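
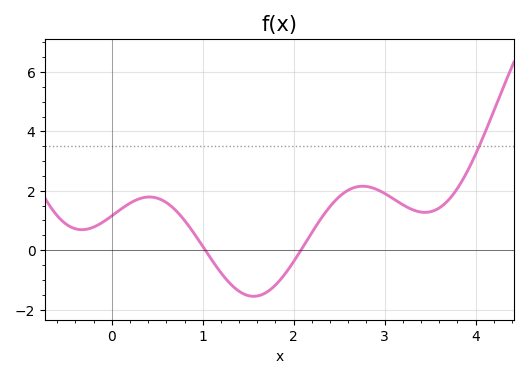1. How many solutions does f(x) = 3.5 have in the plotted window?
1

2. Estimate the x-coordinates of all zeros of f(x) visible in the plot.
1.03, 2.08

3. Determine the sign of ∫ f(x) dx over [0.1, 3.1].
positive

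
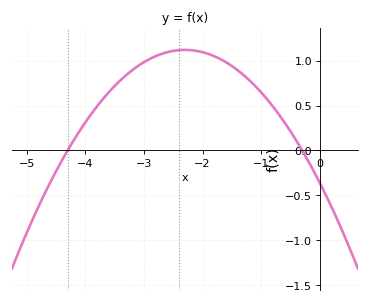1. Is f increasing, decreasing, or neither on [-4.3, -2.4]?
increasing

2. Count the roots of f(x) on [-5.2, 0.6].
2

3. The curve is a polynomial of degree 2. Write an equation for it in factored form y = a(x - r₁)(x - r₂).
y = -0.28(x + 4.3)(x + 0.3)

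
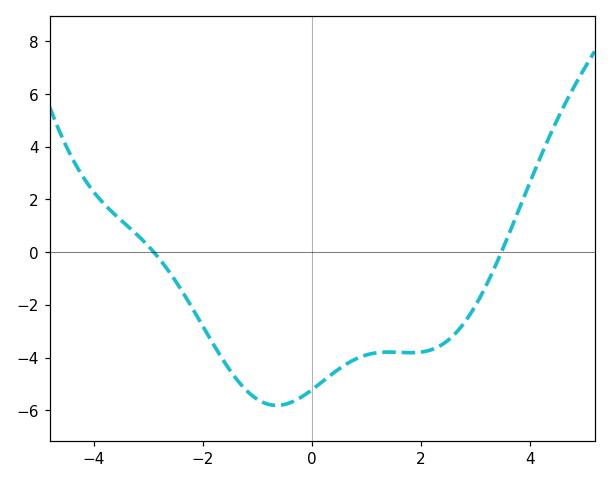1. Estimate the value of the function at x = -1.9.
-3.2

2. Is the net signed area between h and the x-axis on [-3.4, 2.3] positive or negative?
negative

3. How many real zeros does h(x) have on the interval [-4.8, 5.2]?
2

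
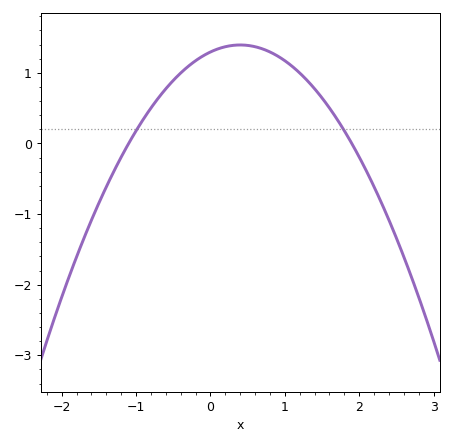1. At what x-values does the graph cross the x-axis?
-1.1, 1.9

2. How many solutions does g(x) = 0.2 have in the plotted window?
2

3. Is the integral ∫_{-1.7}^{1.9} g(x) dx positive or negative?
positive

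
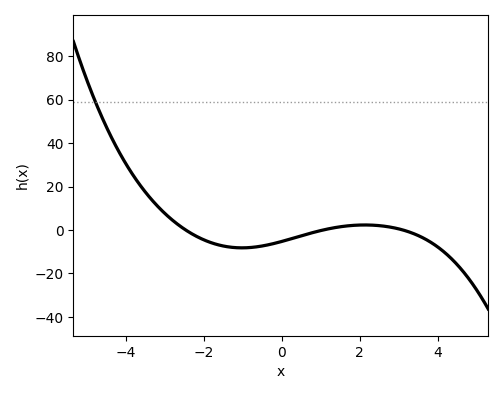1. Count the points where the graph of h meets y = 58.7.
1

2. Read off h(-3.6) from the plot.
20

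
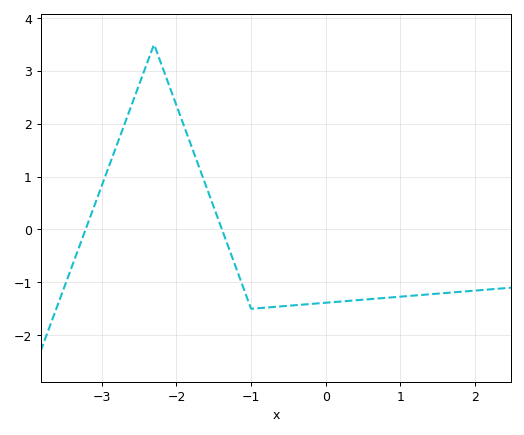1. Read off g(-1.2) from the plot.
-0.7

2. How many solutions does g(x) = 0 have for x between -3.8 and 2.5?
2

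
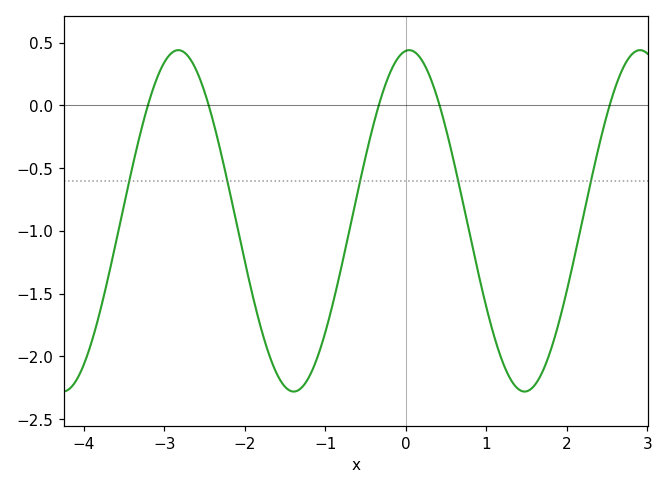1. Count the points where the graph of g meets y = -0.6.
5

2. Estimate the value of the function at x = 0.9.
-1.35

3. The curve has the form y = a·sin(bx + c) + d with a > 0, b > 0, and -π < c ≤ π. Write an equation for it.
y = 1.36sin(2.2x + 1.5) - 0.92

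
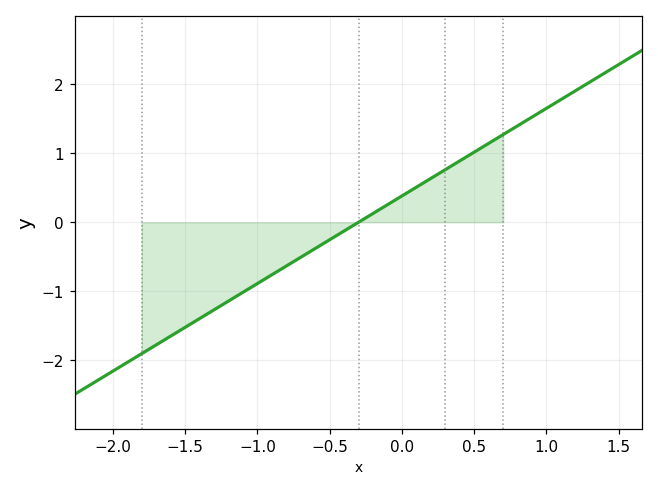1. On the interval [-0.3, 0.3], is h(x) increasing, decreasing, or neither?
increasing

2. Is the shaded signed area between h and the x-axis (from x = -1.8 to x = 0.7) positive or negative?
negative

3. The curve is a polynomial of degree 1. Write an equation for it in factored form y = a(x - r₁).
y = 1.27(x + 0.3)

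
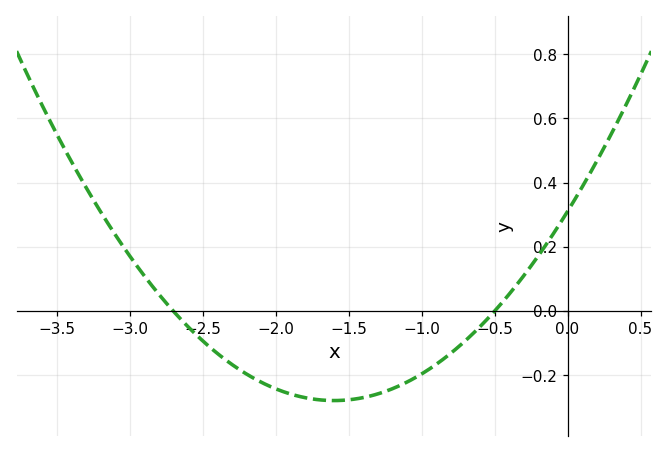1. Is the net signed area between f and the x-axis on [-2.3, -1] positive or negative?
negative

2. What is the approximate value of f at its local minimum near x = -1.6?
-0.28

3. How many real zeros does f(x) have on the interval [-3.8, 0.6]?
2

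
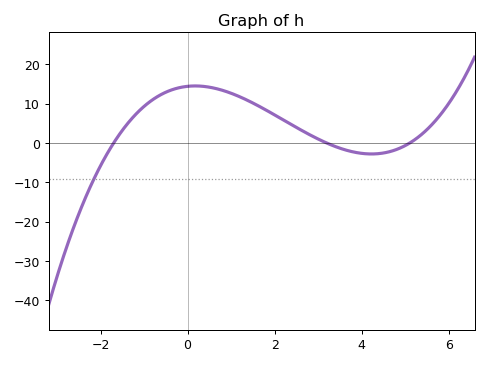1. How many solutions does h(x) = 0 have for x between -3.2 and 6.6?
3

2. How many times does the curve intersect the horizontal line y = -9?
1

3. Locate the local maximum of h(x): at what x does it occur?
0.174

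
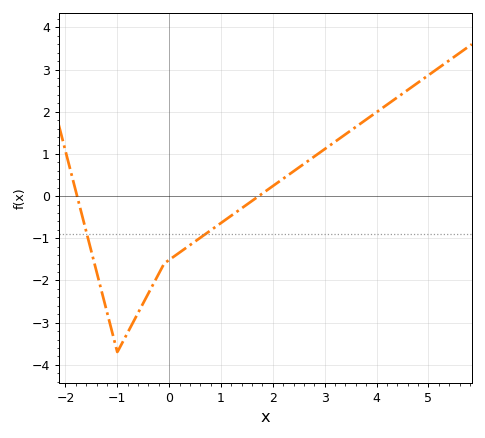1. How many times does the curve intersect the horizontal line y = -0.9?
2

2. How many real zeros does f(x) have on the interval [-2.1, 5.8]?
2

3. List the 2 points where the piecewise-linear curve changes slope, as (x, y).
(-1, -3.7); (-0.1, -1.6)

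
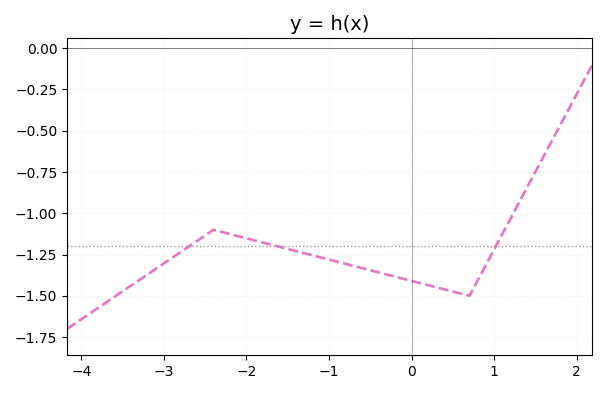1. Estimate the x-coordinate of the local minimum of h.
0.7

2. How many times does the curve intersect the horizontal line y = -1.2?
3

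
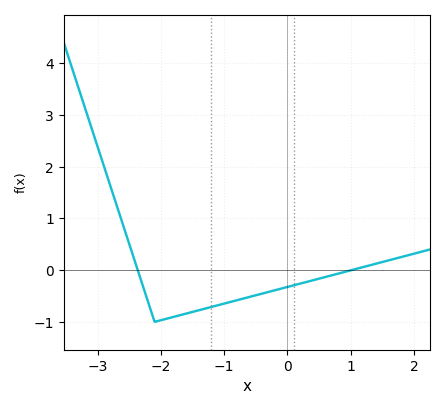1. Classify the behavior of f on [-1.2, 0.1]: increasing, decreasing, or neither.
increasing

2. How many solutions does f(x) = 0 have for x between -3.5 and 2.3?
2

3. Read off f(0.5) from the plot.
-0.2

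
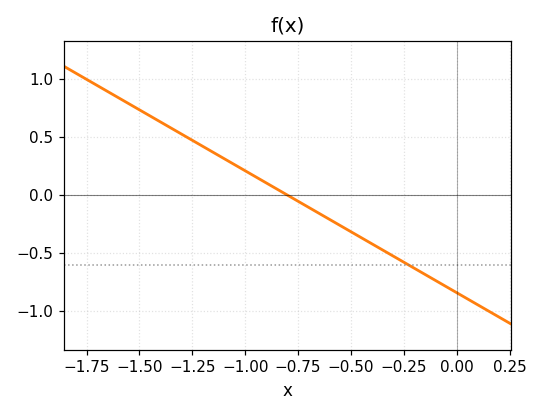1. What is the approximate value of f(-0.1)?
-0.735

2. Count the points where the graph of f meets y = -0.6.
1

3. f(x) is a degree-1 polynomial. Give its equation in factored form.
y = -1.05(x + 0.8)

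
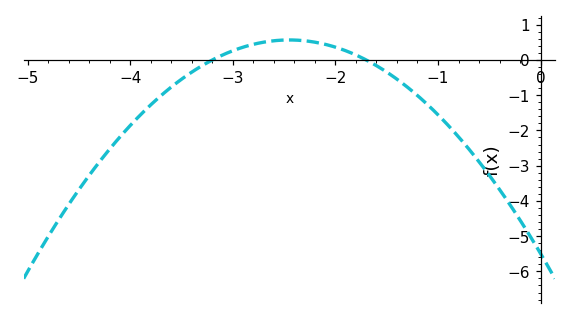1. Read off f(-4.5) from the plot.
-3.7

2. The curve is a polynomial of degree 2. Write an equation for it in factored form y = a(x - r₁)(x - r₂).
y = -1.01(x + 3.2)(x + 1.7)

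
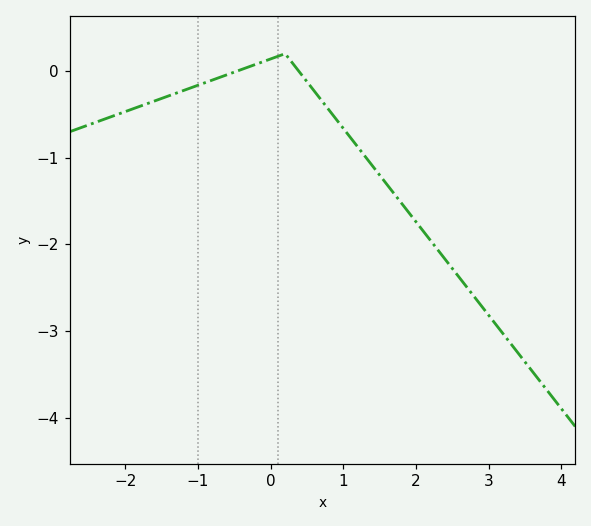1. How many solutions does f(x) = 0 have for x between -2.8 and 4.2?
2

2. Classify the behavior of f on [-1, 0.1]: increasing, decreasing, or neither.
increasing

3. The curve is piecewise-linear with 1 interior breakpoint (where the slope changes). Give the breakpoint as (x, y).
(0.2, 0.2)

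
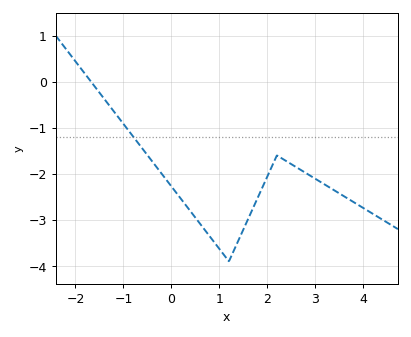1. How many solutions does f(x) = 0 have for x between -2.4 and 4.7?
1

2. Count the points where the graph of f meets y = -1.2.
1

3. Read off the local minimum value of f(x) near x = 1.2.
-3.9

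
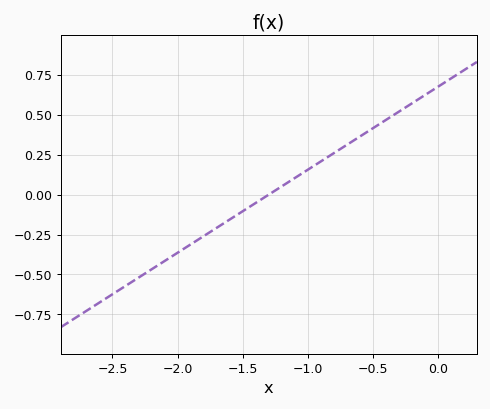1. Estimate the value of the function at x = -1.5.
-0.104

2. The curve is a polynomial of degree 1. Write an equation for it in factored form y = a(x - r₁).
y = 0.52(x + 1.3)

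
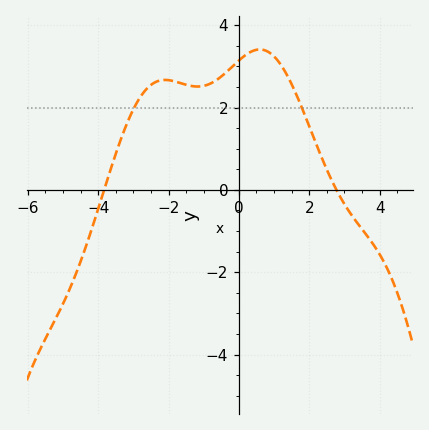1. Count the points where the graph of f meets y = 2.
2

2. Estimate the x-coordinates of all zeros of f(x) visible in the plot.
-3.83, 2.77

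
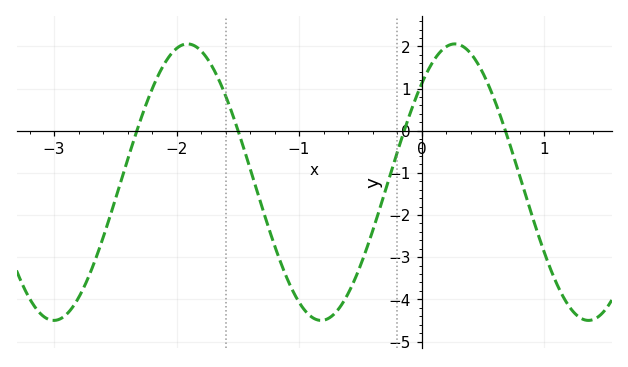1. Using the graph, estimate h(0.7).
-0.14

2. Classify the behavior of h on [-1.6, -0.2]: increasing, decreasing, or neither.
neither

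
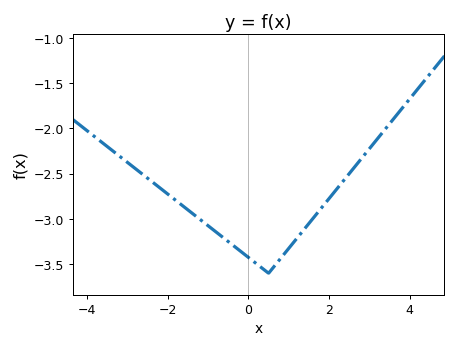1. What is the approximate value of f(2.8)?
-2.33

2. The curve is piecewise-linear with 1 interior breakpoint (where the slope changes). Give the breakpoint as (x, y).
(0.5, -3.6)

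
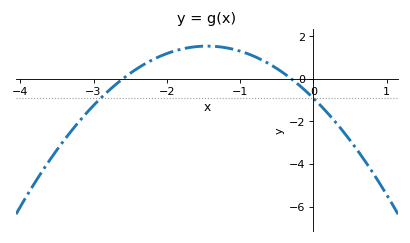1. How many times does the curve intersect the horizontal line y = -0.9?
2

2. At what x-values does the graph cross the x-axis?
-2.6, -0.3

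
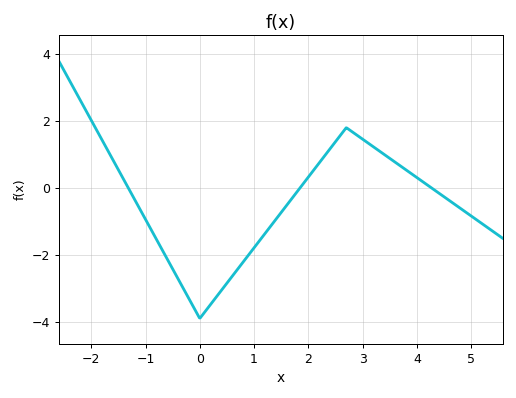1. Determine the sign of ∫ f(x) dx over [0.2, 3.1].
negative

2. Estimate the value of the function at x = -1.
-1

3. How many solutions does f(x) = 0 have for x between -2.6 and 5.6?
3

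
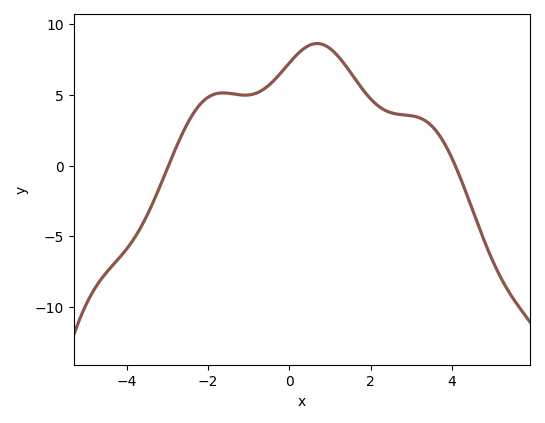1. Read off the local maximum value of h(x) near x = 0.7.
8.63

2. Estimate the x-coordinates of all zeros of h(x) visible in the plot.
-2.97, 4.09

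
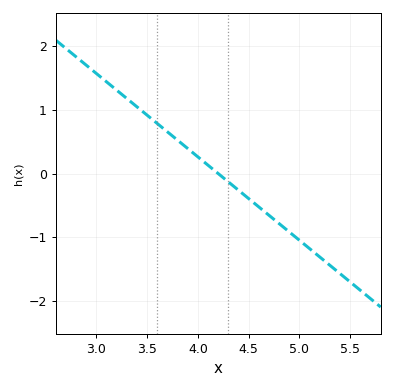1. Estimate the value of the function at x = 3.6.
0.786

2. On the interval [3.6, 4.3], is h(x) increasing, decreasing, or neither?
decreasing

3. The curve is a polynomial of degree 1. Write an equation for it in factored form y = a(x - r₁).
y = -1.31(x - 4.2)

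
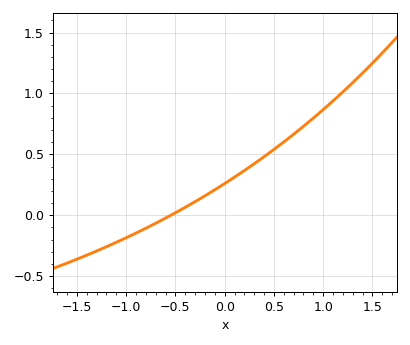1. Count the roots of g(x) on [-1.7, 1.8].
1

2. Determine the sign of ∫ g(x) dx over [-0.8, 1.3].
positive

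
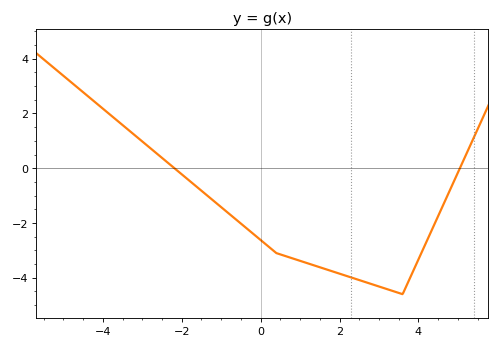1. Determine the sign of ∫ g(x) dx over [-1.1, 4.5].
negative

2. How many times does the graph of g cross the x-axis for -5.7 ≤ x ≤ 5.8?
2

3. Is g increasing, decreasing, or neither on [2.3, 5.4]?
neither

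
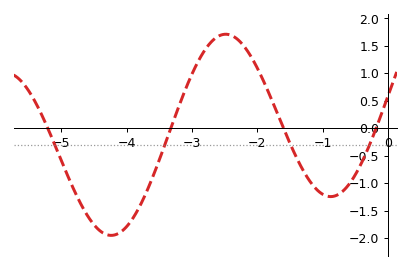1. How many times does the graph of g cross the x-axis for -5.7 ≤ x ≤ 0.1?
4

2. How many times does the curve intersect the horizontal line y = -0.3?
4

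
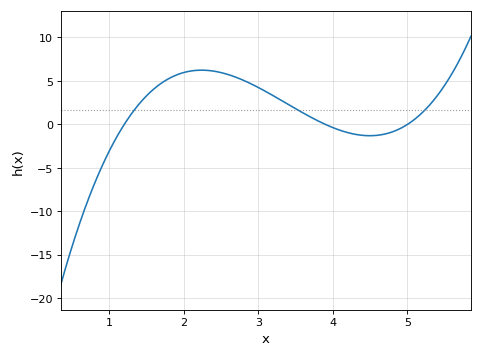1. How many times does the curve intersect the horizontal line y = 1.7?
3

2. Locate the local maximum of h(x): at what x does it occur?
2.24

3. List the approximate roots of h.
1.2, 3.9, 5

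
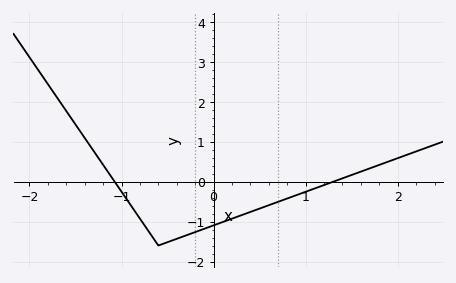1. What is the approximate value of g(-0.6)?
-1.6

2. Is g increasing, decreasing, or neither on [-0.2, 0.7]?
increasing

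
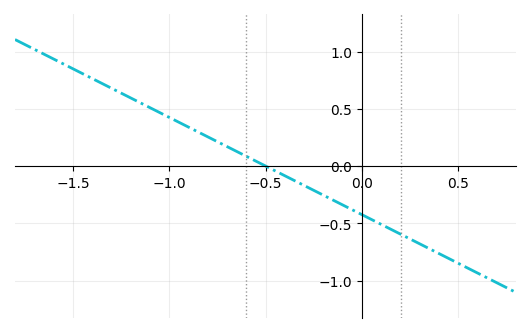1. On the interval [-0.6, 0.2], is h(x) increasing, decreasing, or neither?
decreasing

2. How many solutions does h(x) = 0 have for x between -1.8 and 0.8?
1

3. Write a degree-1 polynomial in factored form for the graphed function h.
y = -0.85(x + 0.5)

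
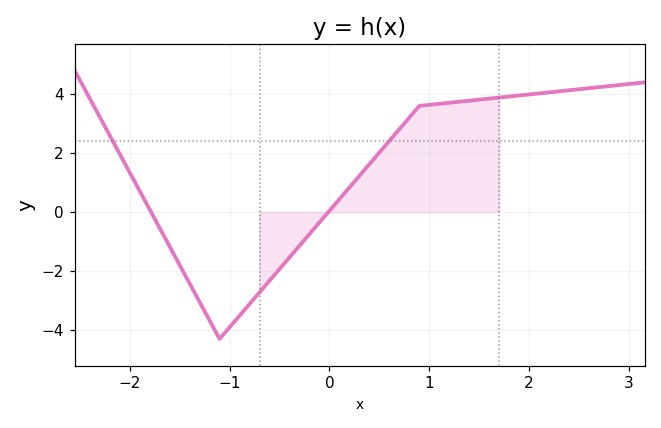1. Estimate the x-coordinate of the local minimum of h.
-1.1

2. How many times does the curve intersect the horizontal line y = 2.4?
2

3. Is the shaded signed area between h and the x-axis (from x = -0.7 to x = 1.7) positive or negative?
positive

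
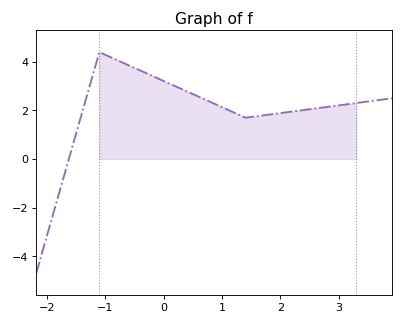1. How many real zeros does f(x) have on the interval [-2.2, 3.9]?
1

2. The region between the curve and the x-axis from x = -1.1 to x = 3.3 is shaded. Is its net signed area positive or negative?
positive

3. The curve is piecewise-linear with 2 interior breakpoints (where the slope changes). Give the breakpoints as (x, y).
(-1.1, 4.4); (1.4, 1.7)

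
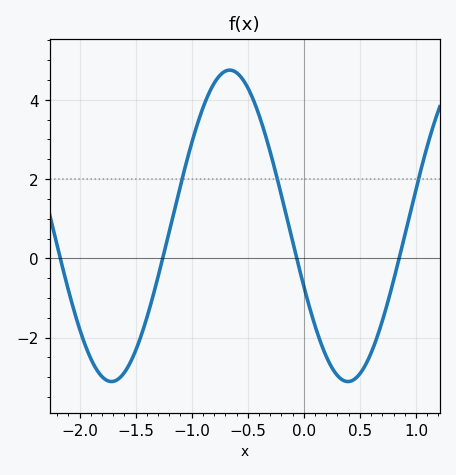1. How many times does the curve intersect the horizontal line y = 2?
3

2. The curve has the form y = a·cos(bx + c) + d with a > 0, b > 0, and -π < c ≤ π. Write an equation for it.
y = 3.93cos(2.98x + 1.97) + 0.82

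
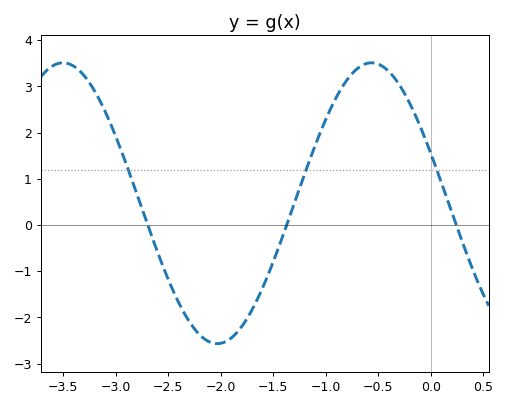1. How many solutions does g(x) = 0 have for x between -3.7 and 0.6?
3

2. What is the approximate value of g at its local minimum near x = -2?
-2.6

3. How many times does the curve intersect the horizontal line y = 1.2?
3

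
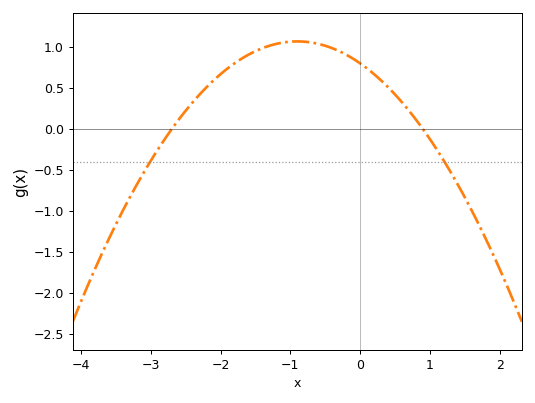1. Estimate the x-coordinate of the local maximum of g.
-0.9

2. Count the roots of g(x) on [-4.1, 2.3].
2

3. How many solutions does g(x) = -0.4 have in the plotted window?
2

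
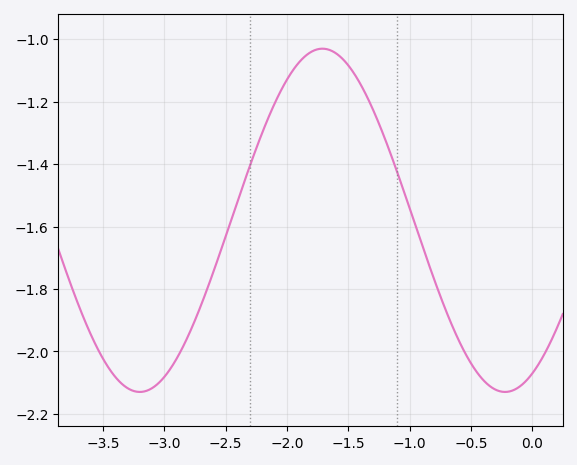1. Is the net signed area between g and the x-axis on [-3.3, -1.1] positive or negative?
negative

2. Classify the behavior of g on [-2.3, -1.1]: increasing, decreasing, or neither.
neither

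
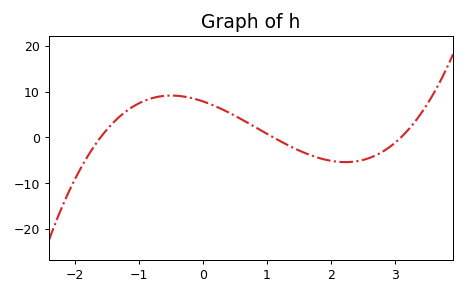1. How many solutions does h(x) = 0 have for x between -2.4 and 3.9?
3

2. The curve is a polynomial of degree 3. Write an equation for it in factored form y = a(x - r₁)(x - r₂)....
y = 1.44(x + 1.6)(x - 1.1)(x - 3.1)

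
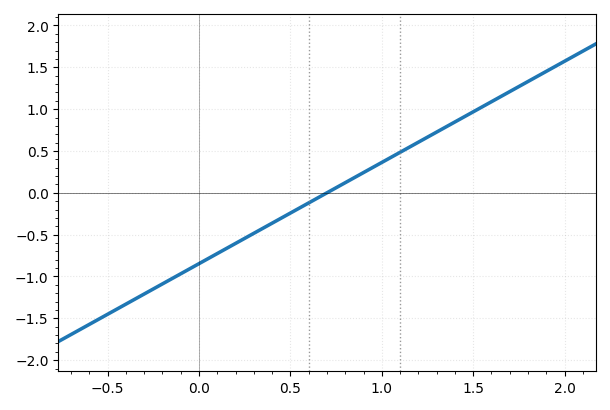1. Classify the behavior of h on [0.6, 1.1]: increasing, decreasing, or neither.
increasing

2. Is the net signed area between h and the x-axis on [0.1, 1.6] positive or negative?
positive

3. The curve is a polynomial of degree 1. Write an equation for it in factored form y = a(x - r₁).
y = 1.21(x - 0.7)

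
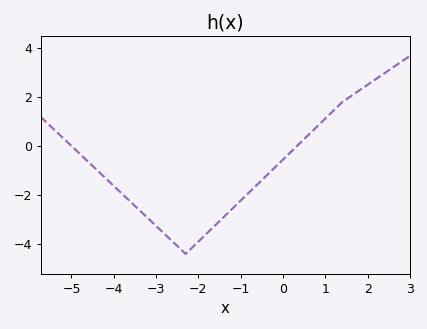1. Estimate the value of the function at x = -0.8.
-1.8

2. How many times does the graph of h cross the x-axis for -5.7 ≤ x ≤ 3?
2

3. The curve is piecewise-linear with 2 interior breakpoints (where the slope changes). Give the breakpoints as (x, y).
(-2.3, -4.4); (1.4, 1.8)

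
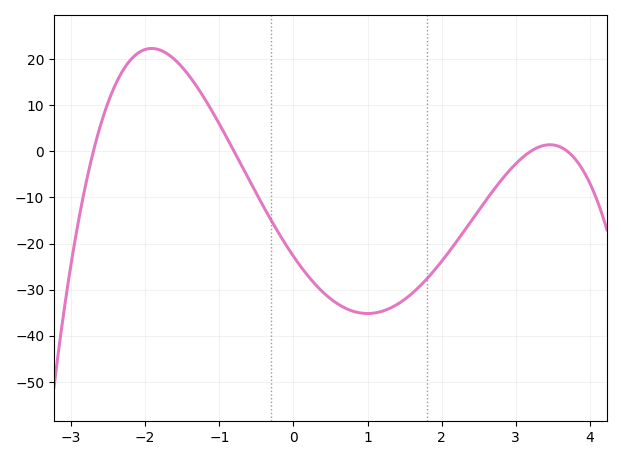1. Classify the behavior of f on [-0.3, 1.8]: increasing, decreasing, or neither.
neither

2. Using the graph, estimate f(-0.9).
3.02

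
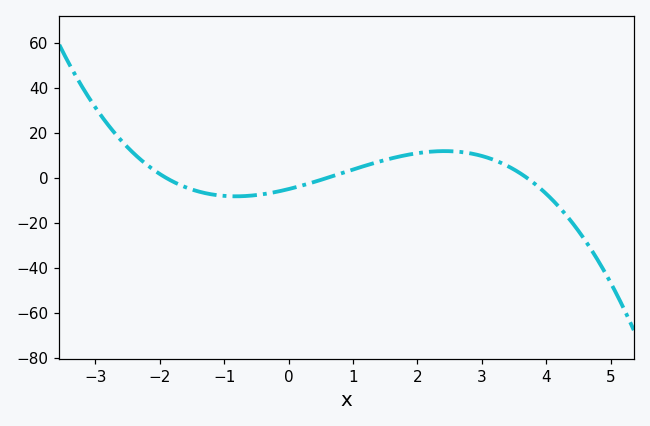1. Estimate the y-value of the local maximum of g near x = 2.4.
12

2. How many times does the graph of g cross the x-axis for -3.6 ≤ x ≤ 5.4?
3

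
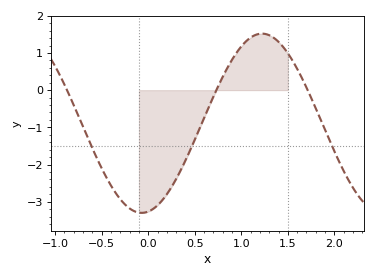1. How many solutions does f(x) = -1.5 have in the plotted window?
3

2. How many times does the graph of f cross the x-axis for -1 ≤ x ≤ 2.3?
3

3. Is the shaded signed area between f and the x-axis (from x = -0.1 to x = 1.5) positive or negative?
negative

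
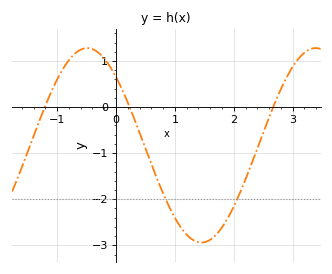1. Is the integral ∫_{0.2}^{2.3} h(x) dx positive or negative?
negative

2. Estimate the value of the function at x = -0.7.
1.2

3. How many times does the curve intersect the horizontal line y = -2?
2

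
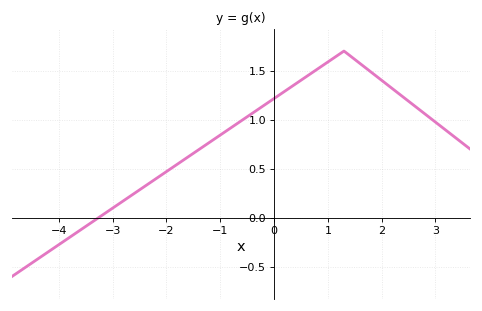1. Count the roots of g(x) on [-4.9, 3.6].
1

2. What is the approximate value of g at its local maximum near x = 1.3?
1.7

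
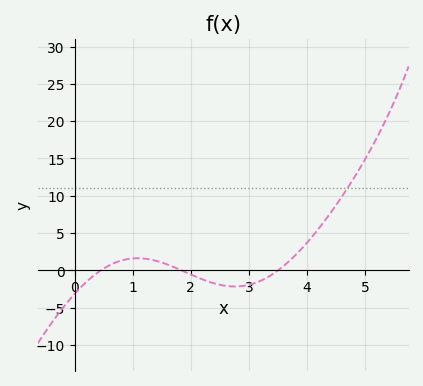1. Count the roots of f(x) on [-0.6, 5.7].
3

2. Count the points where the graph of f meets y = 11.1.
1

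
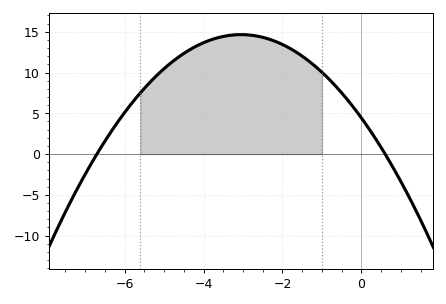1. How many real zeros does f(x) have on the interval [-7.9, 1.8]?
2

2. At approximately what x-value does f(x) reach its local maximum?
-3.05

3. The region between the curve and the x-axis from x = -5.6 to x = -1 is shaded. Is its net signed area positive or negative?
positive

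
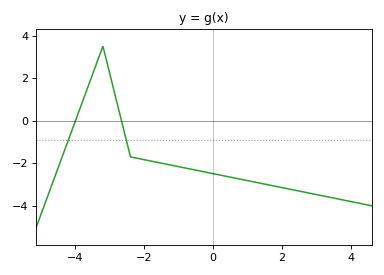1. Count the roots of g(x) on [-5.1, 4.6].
2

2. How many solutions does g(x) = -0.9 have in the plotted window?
2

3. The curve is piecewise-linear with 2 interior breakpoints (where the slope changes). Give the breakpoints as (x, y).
(-3.2, 3.5); (-2.4, -1.7)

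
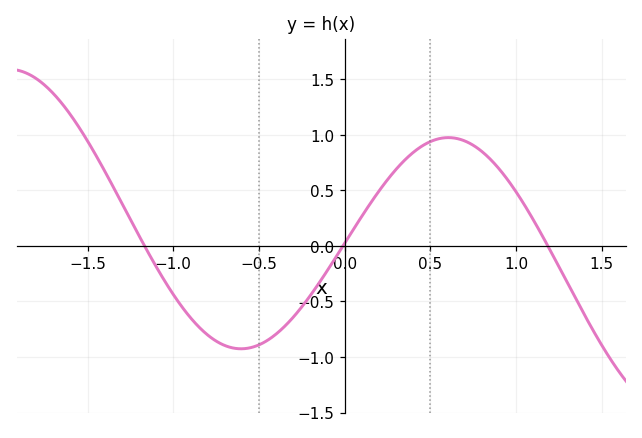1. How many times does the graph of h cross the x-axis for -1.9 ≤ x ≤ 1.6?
3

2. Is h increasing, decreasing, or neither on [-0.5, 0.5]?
increasing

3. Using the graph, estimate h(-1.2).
0.092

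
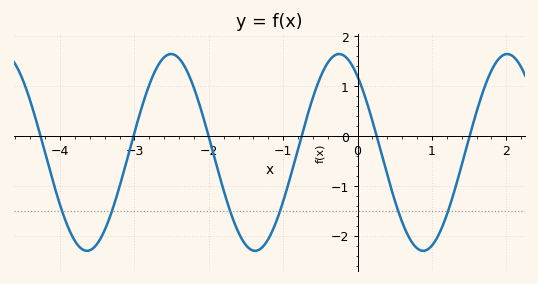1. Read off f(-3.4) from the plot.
-1.88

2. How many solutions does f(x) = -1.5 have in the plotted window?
6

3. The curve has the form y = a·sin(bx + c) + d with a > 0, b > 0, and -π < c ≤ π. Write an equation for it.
y = 1.97sin(2.78x + 2.26) - 0.33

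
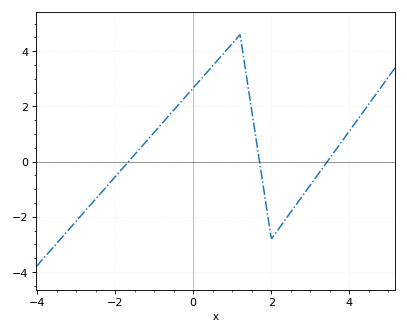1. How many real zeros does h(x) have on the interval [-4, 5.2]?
3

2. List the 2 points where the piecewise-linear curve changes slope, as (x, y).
(1.2, 4.6); (2, -2.8)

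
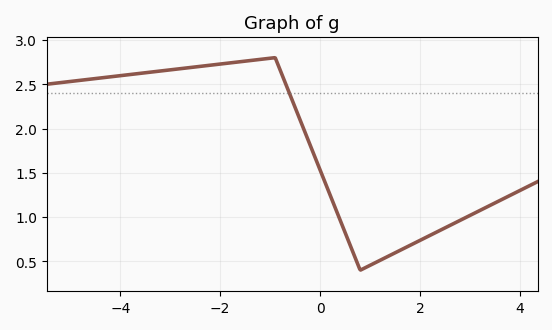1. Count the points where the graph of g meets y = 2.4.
1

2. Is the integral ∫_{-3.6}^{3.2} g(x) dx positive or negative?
positive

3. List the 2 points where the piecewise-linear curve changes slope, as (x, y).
(-0.9, 2.8); (0.8, 0.4)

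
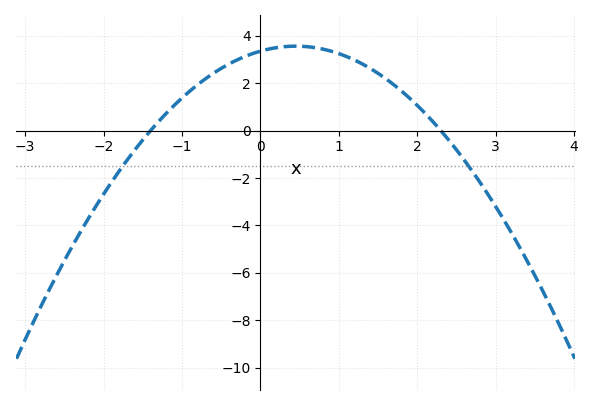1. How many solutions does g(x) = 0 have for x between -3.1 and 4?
2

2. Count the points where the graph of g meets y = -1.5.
2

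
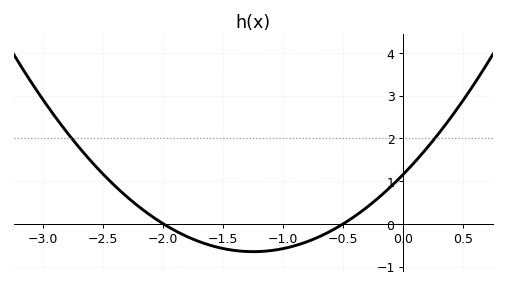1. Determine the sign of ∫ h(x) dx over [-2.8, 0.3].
positive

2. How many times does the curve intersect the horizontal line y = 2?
2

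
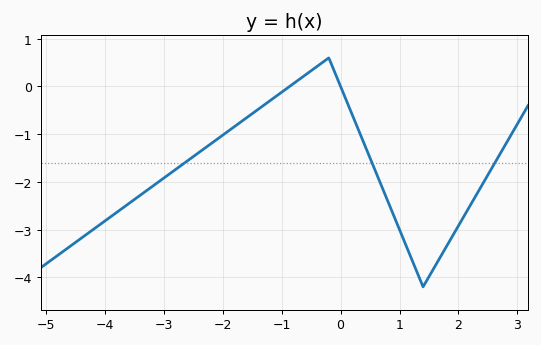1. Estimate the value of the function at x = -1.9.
-0.9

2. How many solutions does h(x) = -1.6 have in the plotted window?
3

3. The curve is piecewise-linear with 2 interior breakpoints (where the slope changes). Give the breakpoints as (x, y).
(-0.2, 0.6); (1.4, -4.2)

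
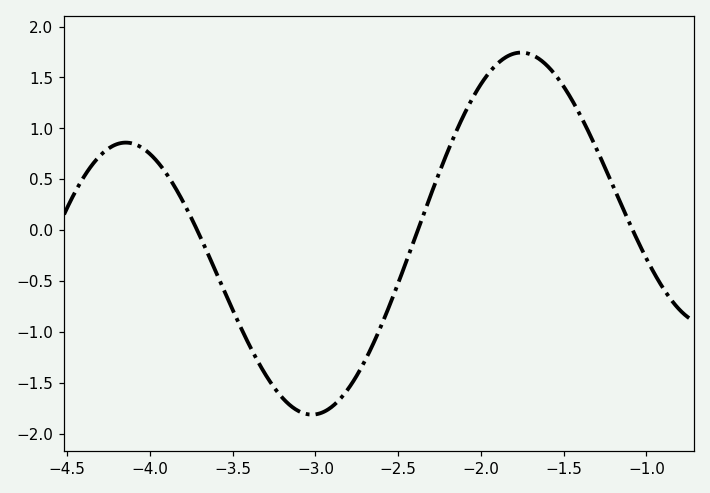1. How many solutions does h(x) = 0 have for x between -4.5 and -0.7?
3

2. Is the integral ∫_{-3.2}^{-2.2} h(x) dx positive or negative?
negative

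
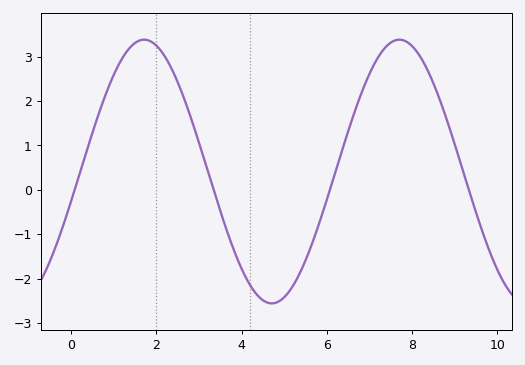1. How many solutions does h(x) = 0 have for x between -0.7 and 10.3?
4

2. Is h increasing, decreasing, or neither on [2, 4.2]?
decreasing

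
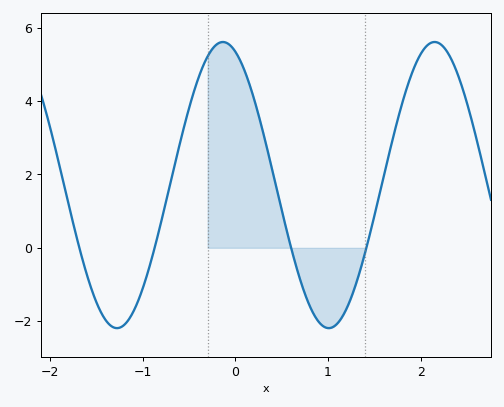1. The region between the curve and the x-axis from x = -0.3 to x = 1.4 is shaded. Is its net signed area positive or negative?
positive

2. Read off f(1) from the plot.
-2.2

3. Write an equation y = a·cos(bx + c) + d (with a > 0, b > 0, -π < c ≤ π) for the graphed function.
y = 3.9cos(2.8x + 0.37) + 1.71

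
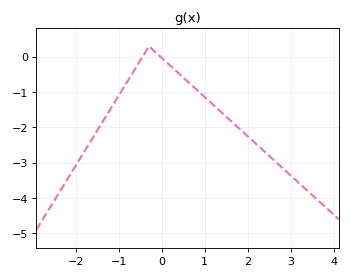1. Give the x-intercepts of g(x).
-0.5, 0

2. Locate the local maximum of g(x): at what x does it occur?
-0.3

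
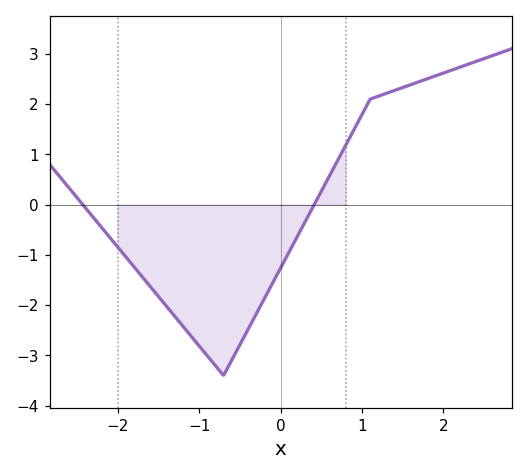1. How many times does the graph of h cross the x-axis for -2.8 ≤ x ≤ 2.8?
2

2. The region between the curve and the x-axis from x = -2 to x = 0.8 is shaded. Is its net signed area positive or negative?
negative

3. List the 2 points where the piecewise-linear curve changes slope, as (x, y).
(-0.7, -3.4); (1.1, 2.1)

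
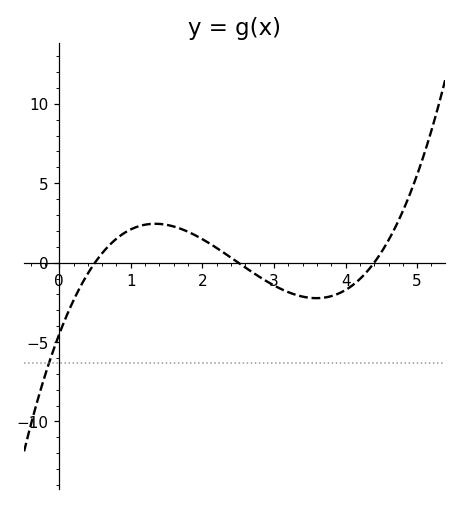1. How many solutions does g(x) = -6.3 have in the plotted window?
1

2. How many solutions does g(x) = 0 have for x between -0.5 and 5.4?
3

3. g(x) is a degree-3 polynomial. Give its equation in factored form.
y = 0.82(x - 0.5)(x - 2.5)(x - 4.4)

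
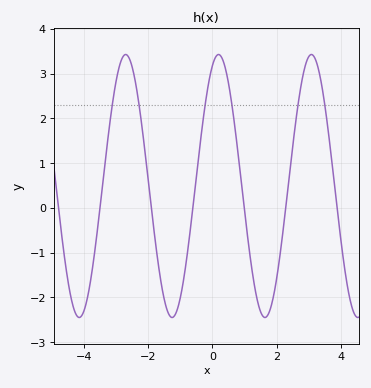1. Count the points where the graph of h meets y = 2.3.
6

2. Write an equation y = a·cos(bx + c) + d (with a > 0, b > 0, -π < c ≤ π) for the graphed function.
y = 2.94cos(2.17x - 0.41) + 0.49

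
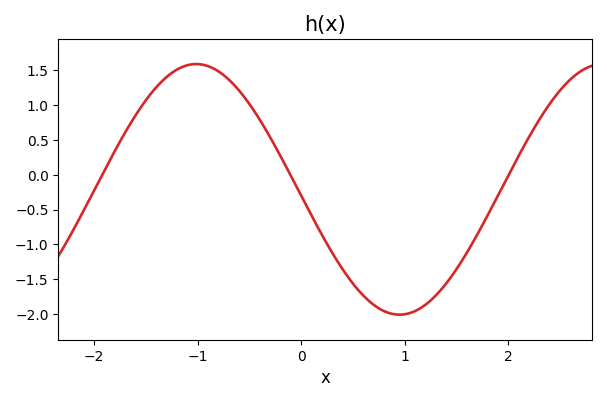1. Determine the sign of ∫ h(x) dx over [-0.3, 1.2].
negative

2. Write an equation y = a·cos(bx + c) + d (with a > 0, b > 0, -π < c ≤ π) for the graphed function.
y = 1.8cos(1.6x + 1.62) - 0.21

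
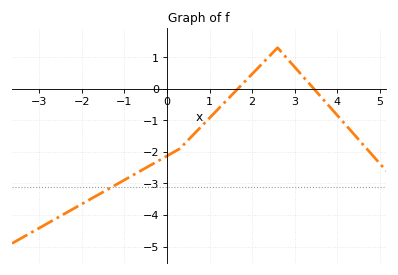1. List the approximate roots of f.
1.67, 3.45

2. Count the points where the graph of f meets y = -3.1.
1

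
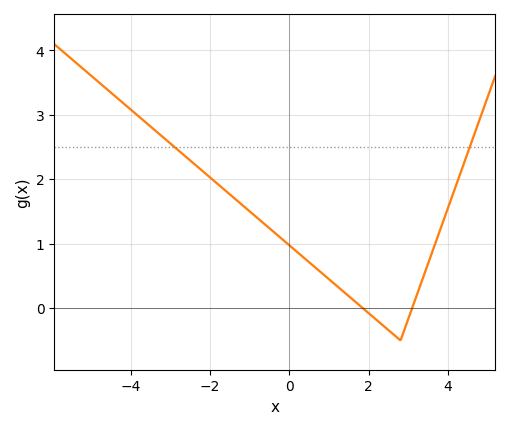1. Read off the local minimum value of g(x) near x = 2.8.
-0.5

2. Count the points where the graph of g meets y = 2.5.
2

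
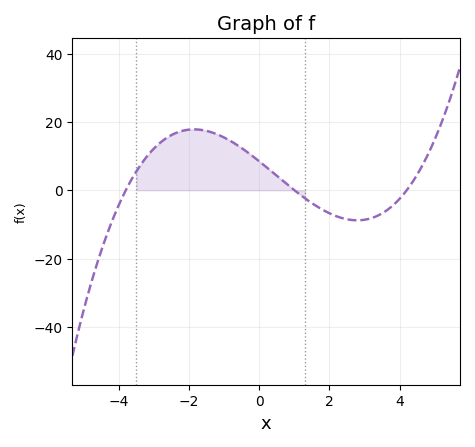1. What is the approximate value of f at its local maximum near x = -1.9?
18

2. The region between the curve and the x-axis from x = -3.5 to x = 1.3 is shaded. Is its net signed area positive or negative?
positive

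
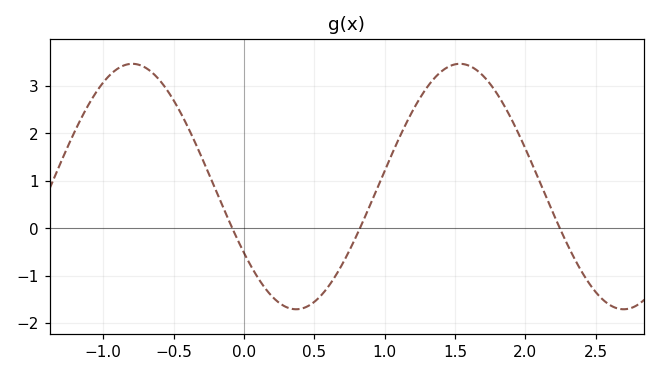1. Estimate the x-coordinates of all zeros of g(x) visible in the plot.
-0.082, 0.824, 2.24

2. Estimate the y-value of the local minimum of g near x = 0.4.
-1.71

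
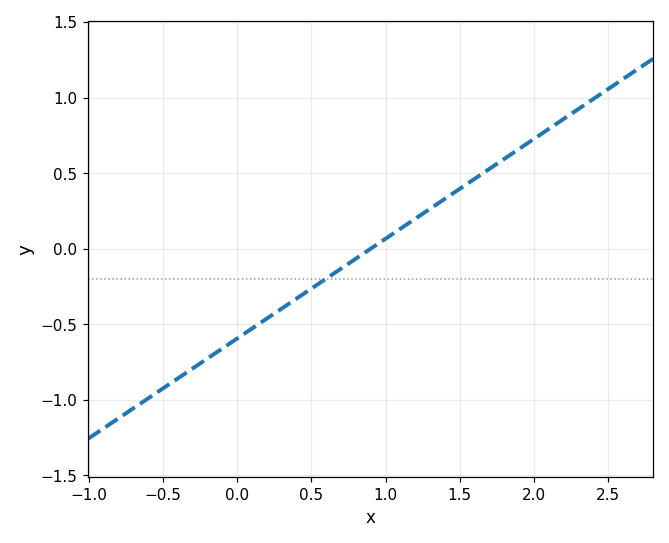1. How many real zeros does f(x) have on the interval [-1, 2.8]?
1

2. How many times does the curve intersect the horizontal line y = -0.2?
1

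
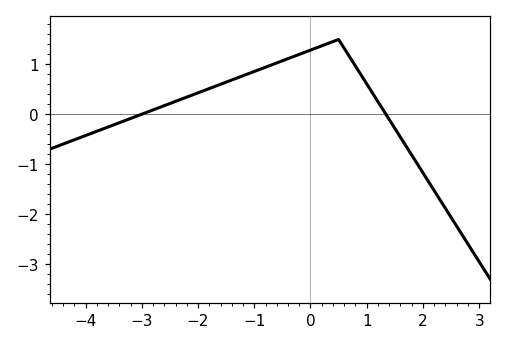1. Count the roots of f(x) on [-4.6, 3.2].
2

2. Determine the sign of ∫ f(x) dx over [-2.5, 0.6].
positive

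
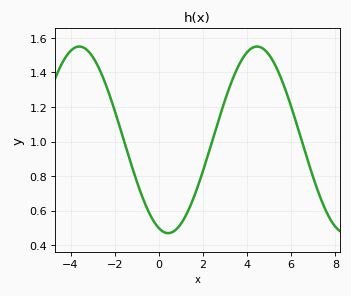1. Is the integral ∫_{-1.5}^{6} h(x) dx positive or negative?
positive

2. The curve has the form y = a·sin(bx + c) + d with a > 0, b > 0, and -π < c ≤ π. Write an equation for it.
y = 0.54sin(0.78x - 1.9) + 1.01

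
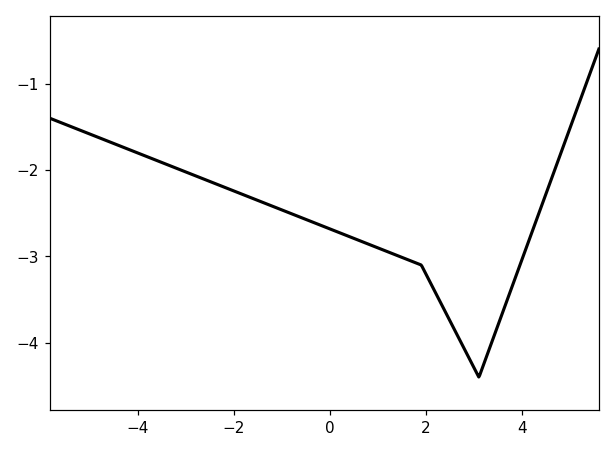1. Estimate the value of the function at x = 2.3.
-3.5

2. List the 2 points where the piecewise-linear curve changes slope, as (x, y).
(1.9, -3.1); (3.1, -4.4)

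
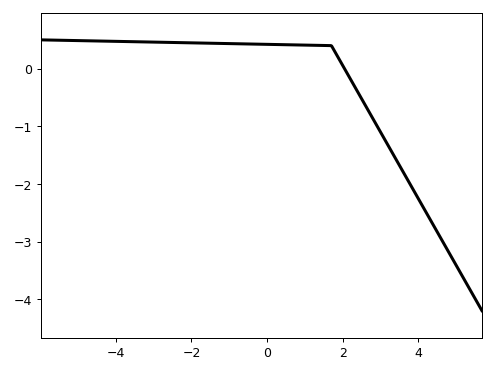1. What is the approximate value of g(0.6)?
0.414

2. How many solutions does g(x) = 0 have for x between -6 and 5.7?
1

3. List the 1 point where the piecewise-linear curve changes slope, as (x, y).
(1.7, 0.4)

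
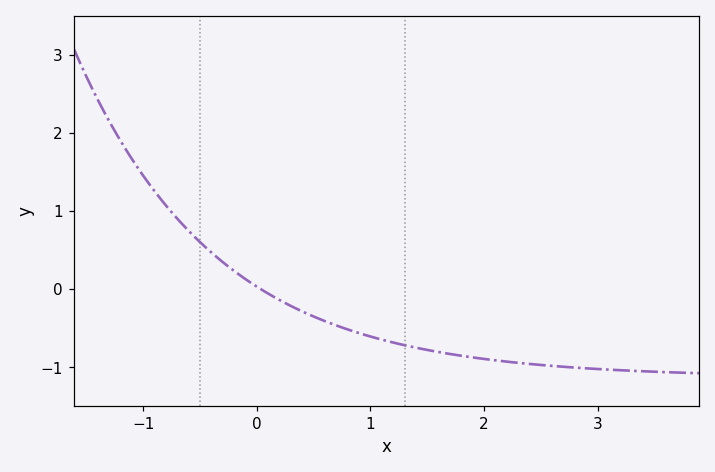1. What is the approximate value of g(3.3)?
-1.05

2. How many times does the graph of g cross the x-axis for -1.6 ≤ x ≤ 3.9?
1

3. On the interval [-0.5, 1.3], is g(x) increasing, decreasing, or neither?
decreasing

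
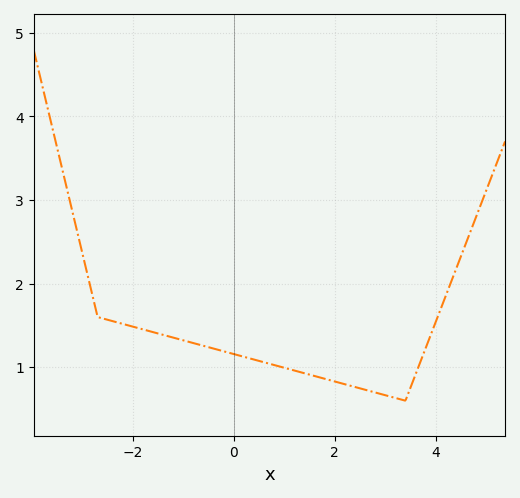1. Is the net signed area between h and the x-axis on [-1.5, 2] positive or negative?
positive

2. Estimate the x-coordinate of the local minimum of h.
3.4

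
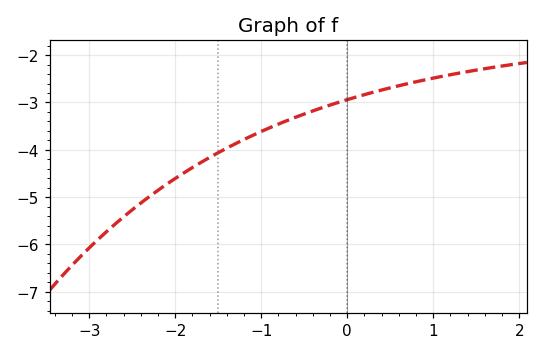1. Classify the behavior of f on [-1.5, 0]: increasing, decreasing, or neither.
increasing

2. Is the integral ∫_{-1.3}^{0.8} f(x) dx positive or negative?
negative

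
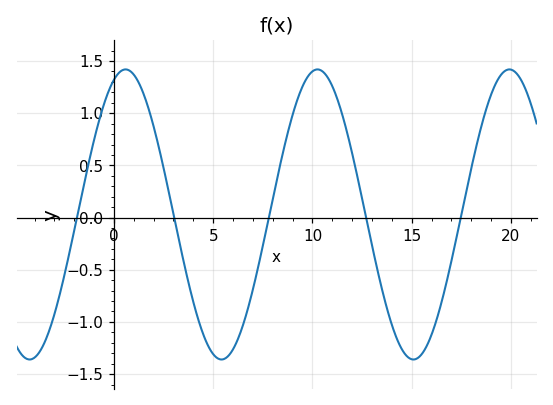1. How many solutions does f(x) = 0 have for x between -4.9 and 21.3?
5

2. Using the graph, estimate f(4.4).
-1.05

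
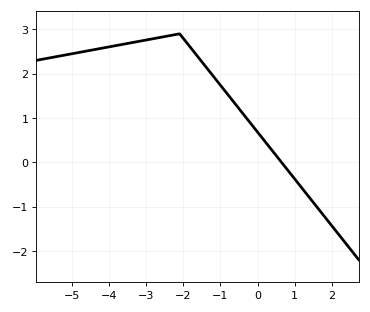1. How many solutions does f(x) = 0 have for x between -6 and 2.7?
1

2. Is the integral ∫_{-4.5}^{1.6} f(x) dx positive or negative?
positive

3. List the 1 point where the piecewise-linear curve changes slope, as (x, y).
(-2.1, 2.9)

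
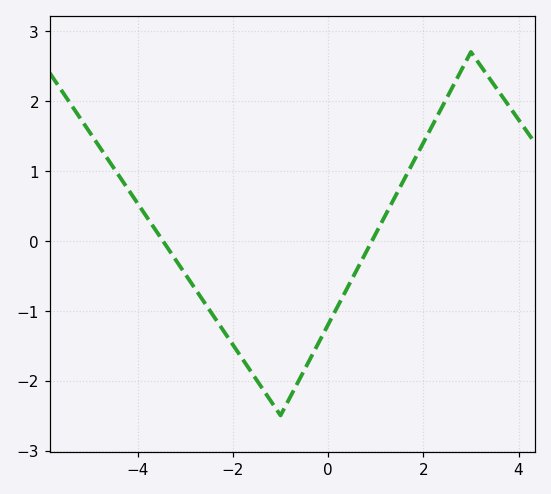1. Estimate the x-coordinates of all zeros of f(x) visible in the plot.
-3.47, 0.923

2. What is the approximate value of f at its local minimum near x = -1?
-2.5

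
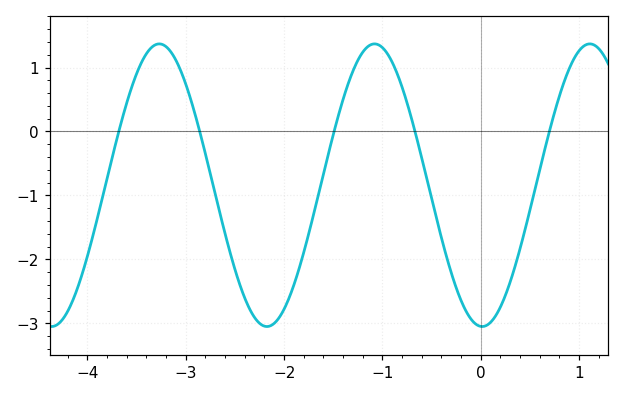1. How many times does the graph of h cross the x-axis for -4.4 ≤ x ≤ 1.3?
5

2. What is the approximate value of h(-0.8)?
0.691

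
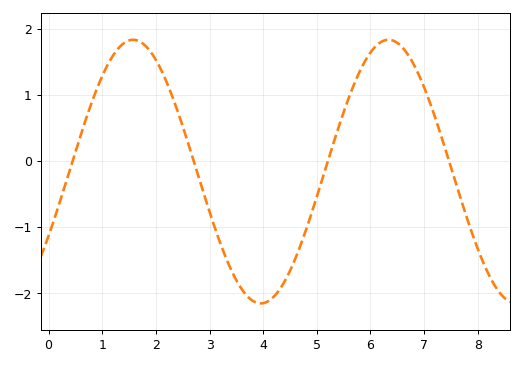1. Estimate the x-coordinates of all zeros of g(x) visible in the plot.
0.447, 2.7, 5.21, 7.46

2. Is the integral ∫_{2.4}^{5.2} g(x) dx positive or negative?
negative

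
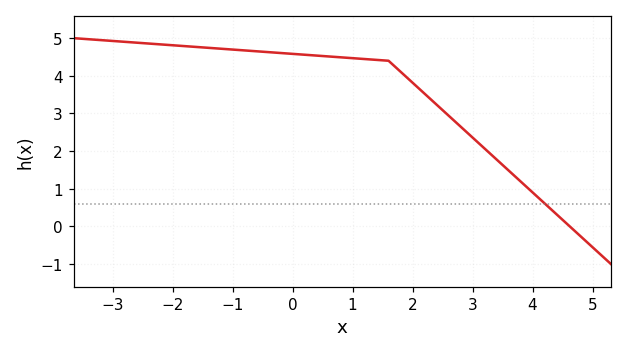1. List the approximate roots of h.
4.6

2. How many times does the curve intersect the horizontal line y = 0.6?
1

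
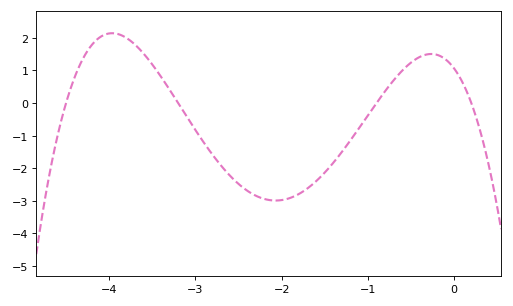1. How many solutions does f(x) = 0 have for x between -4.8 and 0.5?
4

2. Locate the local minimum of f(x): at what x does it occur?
-2.07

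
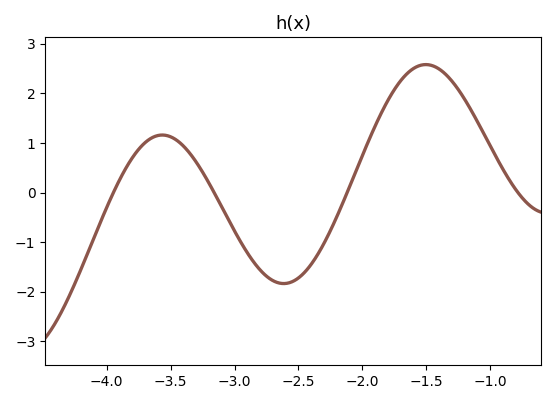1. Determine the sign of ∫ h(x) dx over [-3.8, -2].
negative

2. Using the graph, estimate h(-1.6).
2.5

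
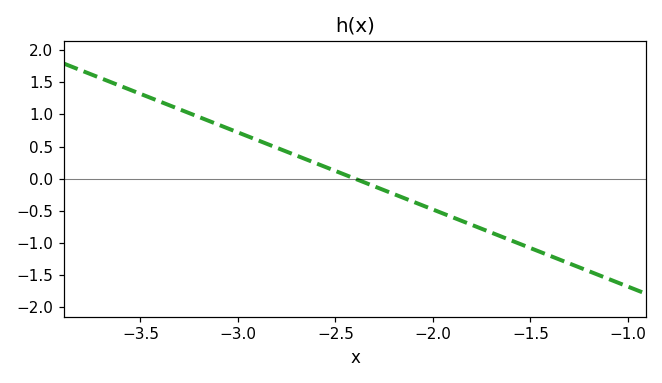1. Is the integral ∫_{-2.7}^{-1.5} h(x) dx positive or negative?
negative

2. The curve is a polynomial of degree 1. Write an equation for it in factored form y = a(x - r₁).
y = -1.2(x + 2.4)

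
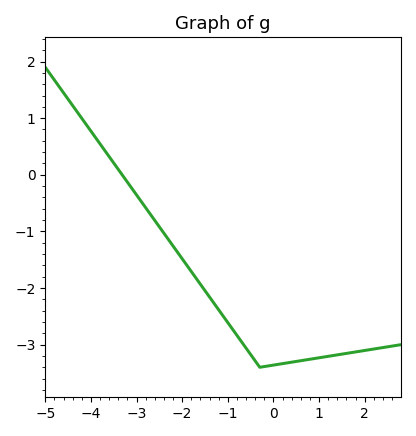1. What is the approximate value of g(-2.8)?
-0.582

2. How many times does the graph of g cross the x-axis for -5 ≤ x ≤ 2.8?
1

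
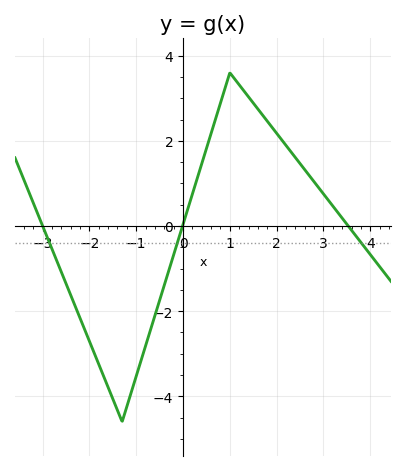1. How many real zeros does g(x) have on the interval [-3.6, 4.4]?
3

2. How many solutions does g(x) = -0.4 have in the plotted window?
3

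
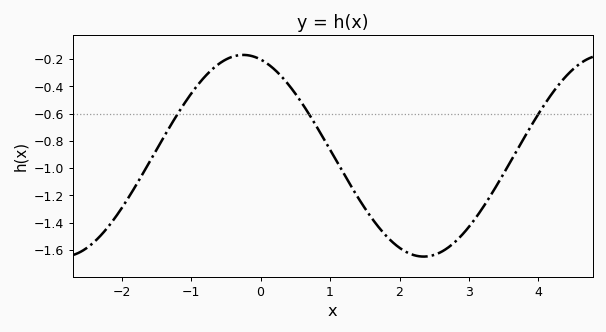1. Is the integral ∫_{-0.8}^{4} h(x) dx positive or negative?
negative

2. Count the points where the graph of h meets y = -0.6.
3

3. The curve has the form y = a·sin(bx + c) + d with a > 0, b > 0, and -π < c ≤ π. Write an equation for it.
y = 0.74sin(1.2x + 1.9) - 0.91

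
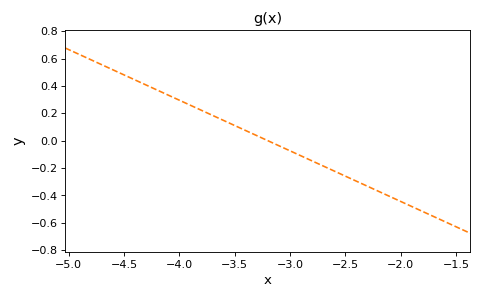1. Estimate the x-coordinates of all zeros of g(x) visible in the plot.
-3.2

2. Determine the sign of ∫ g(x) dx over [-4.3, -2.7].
positive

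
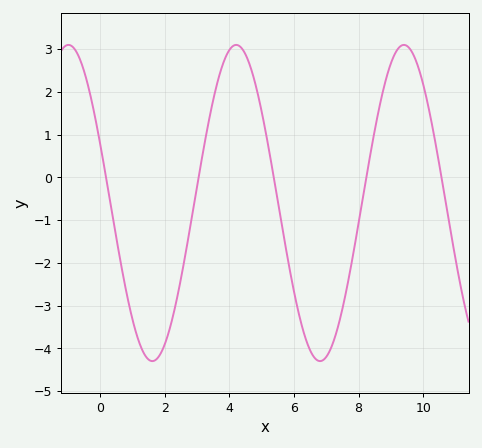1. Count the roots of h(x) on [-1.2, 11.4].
5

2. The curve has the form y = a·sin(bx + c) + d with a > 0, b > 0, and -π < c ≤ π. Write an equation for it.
y = 3.7sin(1.21x + 2.76) - 0.6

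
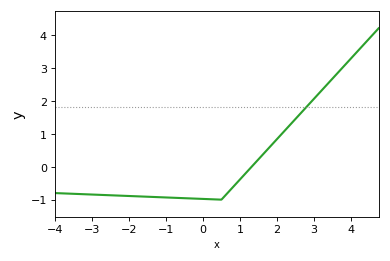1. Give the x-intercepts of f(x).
1.32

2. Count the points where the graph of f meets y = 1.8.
1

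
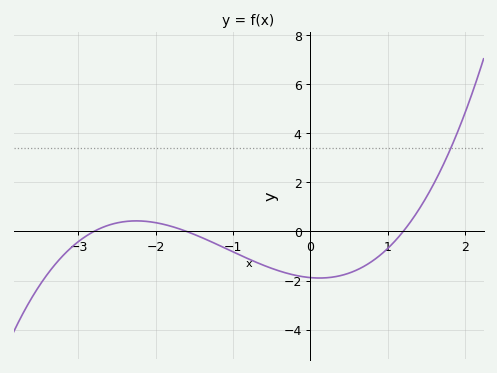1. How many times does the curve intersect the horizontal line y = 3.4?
1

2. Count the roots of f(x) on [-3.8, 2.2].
3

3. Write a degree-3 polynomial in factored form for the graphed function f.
y = 0.35(x + 2.8)(x + 1.6)(x - 1.2)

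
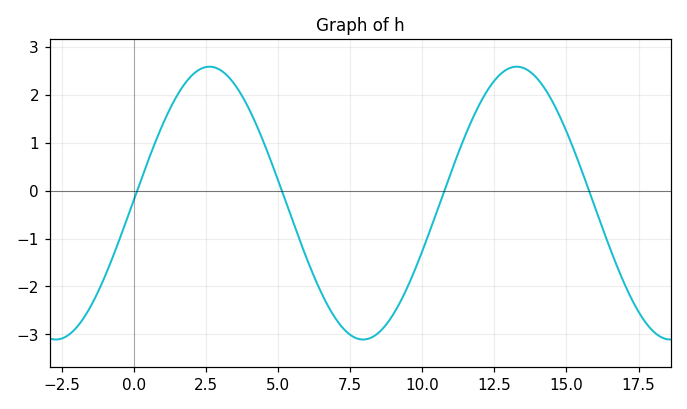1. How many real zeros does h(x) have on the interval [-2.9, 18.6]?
4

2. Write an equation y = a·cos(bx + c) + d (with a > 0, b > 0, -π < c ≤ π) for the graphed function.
y = 2.85cos(0.59x - 1.55) - 0.26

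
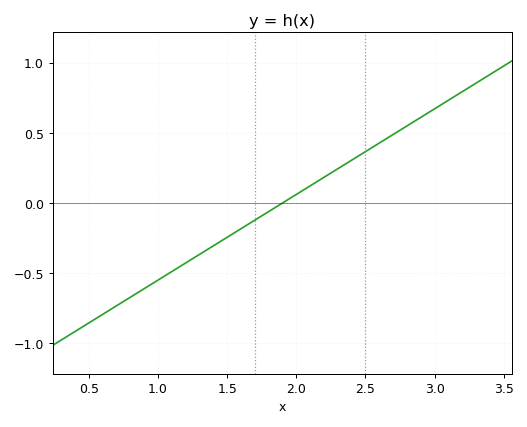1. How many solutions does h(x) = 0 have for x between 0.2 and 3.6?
1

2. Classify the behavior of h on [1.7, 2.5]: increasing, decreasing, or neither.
increasing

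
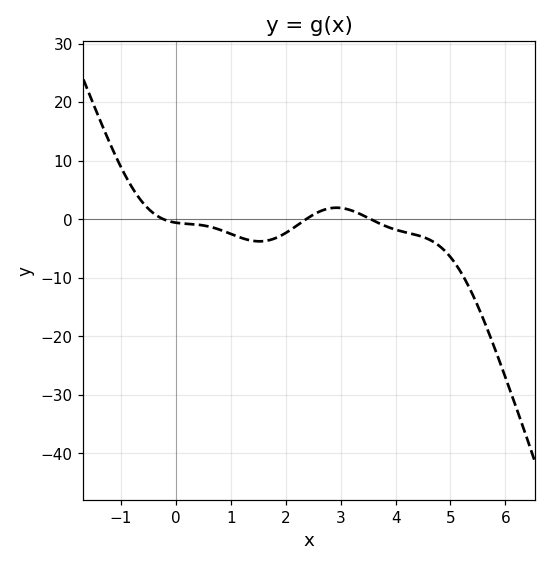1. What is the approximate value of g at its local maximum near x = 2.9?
1.96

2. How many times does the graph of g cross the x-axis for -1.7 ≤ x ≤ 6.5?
3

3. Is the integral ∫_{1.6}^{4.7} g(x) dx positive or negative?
negative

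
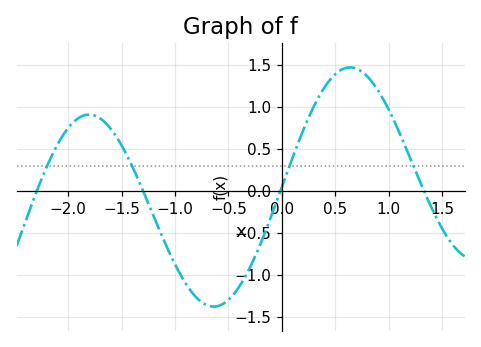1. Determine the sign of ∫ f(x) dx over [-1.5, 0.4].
negative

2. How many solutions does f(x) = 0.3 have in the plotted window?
4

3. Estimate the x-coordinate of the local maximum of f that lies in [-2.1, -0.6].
-1.81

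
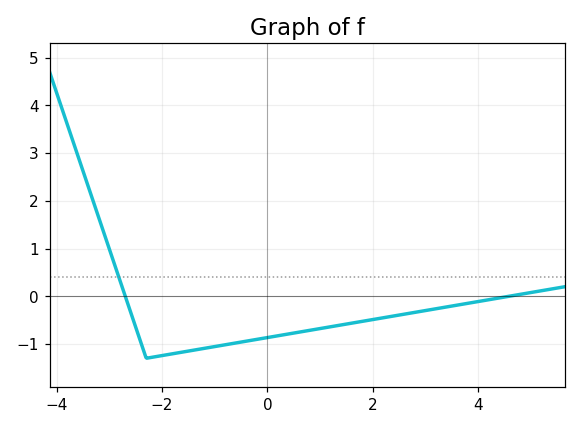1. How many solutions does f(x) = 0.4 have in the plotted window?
1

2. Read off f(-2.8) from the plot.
0.335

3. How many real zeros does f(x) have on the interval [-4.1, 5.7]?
2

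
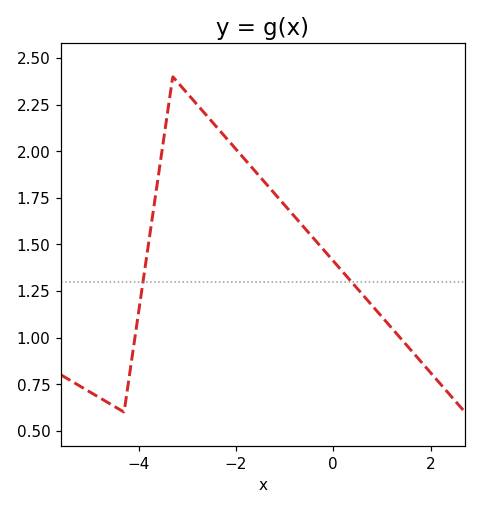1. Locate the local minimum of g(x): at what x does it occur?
-4.4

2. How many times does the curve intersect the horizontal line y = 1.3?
2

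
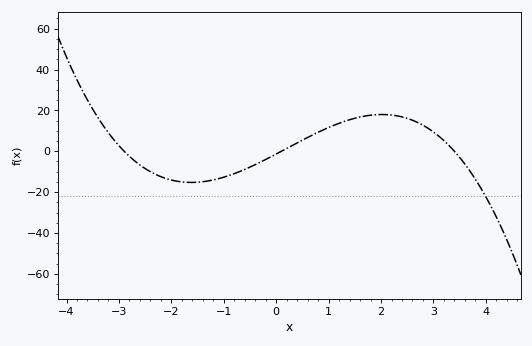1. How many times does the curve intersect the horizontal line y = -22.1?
1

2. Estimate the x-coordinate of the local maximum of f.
2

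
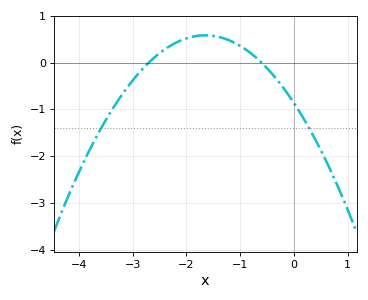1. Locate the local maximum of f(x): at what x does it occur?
-1.65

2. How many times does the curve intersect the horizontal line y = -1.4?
2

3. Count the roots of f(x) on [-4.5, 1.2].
2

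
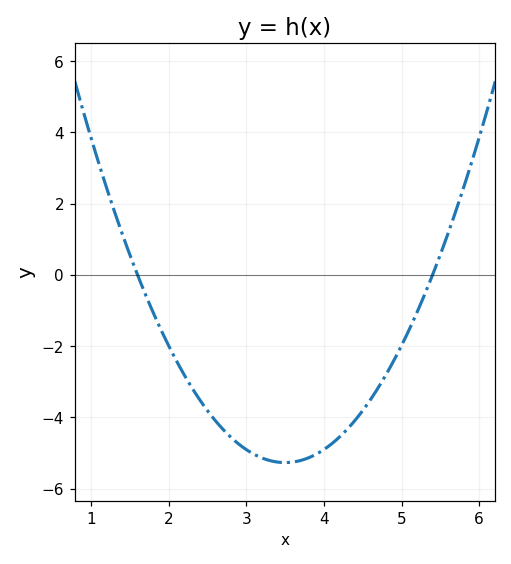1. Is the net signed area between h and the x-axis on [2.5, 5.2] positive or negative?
negative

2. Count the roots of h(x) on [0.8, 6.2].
2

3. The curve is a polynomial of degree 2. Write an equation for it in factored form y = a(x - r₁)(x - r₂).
y = 1.46(x - 1.6)(x - 5.4)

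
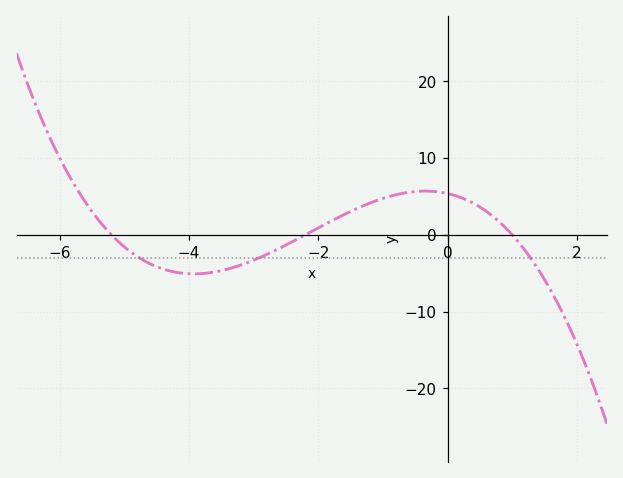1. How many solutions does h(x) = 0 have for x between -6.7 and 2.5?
3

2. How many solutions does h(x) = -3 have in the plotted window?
3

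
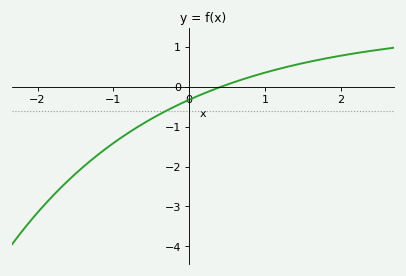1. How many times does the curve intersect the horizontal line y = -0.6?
1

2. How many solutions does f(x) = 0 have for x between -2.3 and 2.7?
1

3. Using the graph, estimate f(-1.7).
-2.54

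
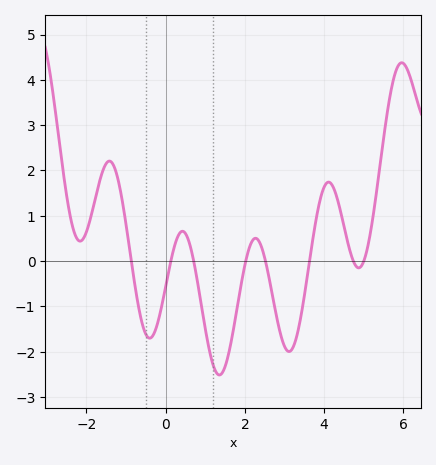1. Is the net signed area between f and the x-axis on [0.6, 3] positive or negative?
negative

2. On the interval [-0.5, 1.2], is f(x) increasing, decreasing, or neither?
neither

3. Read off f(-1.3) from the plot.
2.1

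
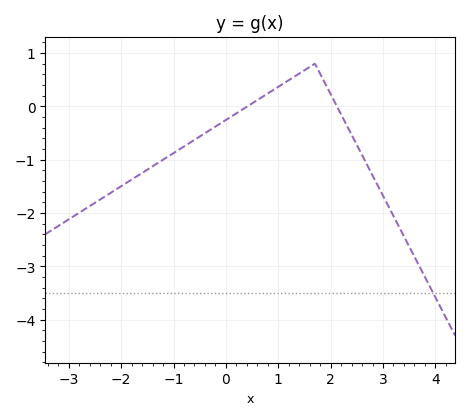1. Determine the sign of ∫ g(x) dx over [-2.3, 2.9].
negative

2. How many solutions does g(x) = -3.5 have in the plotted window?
1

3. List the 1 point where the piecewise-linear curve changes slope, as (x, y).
(1.7, 0.8)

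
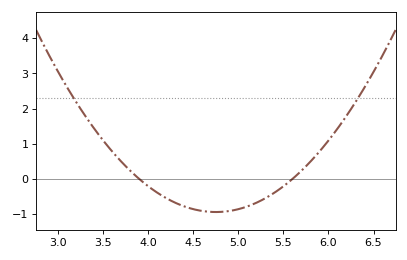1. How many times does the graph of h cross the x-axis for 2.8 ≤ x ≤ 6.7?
2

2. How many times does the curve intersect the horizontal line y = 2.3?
2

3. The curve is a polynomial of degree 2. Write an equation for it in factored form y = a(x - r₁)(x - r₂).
y = 1.3(x - 3.9)(x - 5.6)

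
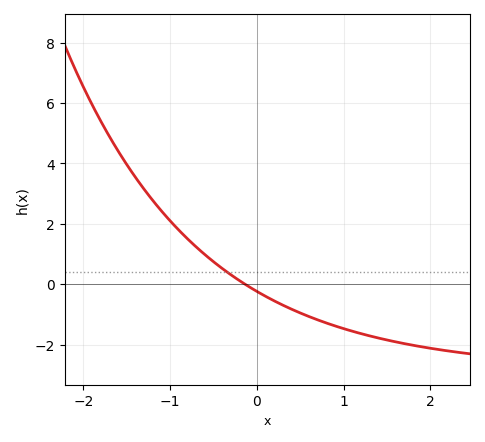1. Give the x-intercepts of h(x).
-0.137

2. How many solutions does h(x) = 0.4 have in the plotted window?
1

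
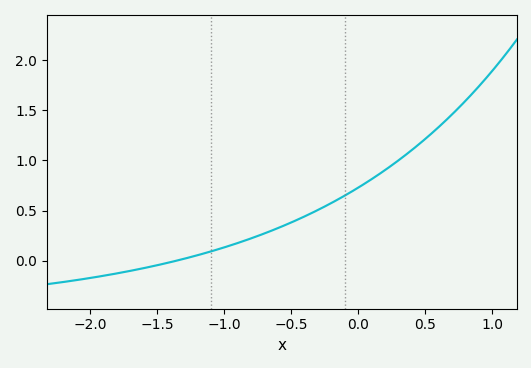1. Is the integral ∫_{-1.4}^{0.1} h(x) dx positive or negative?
positive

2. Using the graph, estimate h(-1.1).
0.1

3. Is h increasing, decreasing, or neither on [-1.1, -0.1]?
increasing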